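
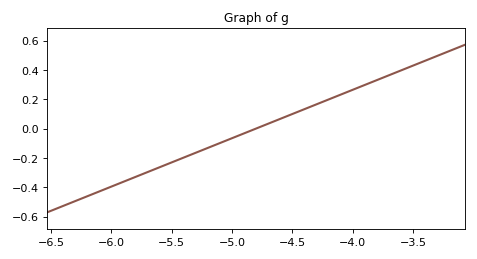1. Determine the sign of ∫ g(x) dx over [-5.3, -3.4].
positive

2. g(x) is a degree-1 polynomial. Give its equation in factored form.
y = 0.33(x + 4.8)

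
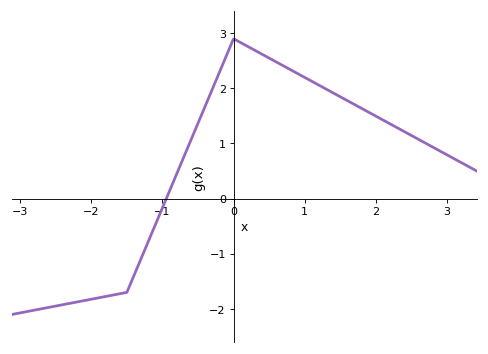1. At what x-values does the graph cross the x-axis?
-0.946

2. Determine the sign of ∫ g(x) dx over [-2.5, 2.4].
positive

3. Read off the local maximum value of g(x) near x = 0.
2.9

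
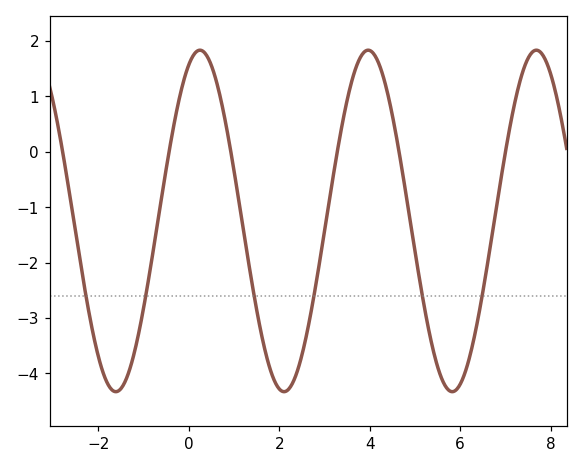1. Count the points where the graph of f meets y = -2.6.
6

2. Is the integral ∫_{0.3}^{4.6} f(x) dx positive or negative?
negative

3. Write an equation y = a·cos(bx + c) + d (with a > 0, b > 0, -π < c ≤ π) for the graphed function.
y = 3.08cos(1.69x - 0.42) - 1.25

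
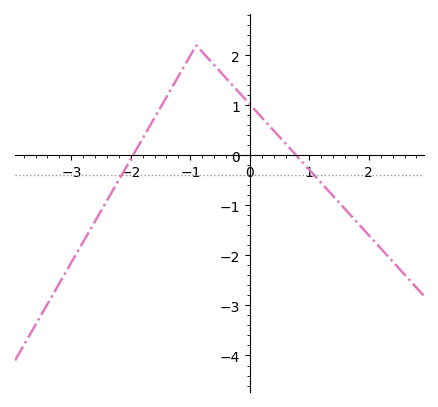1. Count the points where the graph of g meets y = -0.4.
2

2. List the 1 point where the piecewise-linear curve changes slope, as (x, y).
(-0.9, 2.2)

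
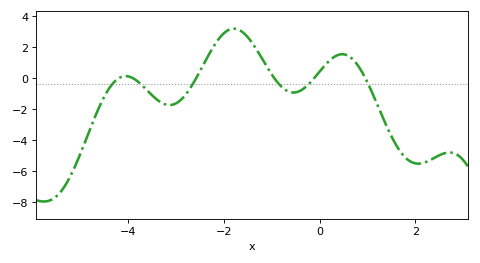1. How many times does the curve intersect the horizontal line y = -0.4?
6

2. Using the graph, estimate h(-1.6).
2.94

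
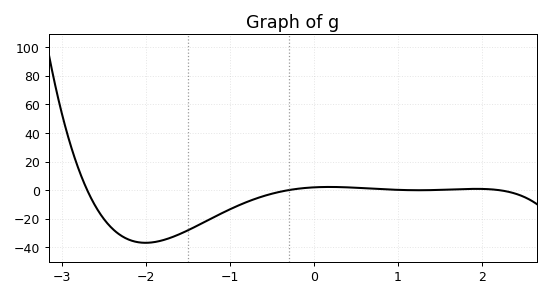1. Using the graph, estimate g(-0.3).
0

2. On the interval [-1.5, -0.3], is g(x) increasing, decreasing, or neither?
increasing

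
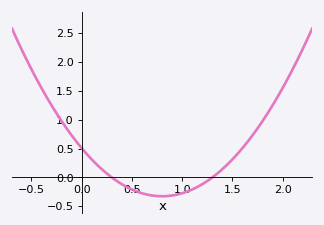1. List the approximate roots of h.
0.3, 1.3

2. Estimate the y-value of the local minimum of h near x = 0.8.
-0.35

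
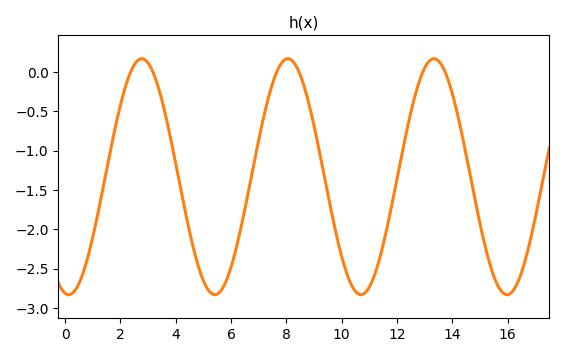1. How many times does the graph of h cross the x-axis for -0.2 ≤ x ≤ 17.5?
6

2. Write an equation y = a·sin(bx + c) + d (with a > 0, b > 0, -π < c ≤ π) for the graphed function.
y = 1.5sin(1.19x - 1.73) - 1.33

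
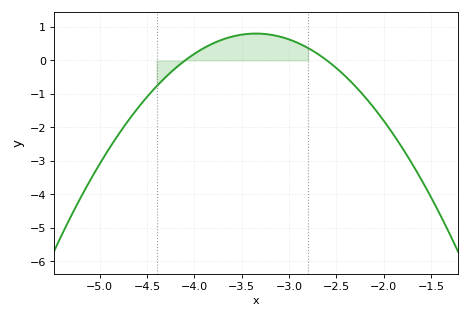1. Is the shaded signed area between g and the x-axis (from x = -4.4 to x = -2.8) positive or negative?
positive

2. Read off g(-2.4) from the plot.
-0.486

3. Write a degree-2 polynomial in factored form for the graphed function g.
y = -1.43(x + 4.1)(x + 2.6)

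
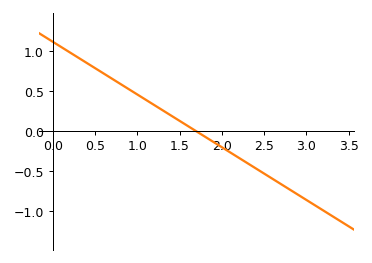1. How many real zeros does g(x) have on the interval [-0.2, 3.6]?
1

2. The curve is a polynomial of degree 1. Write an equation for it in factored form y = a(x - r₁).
y = -0.66(x - 1.7)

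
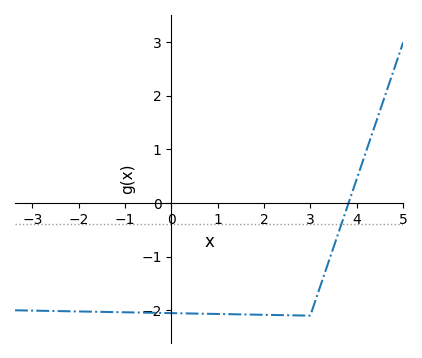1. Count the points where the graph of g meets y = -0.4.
1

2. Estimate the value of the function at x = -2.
-2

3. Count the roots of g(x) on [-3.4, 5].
1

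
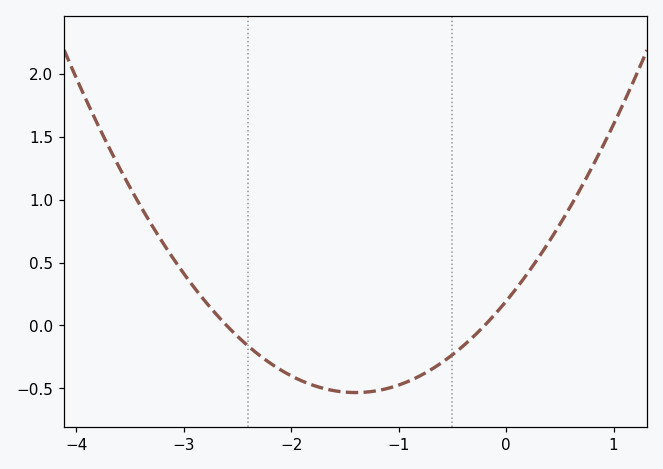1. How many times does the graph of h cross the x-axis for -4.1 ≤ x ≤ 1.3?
2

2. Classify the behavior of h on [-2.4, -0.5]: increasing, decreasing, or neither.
neither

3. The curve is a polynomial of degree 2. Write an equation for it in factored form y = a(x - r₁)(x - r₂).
y = 0.37(x + 2.6)(x + 0.2)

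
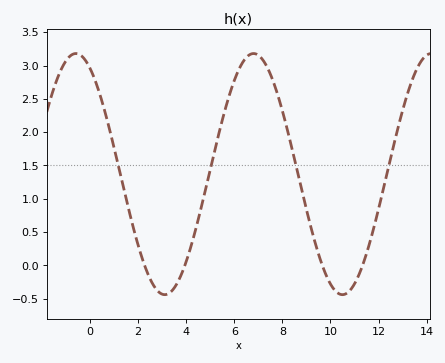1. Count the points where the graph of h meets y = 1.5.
4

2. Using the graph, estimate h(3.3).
-0.4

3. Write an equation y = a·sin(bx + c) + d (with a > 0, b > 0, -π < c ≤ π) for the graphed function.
y = 1.81sin(0.85x + 2.1) + 1.37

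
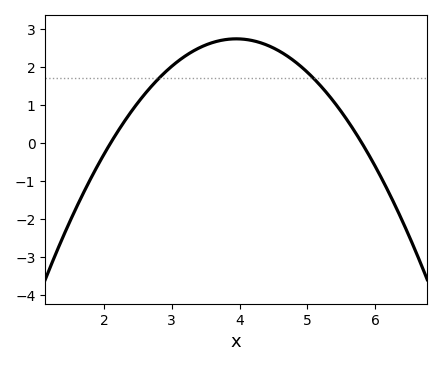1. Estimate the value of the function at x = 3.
2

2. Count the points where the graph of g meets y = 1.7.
2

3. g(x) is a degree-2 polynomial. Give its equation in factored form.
y = -0.8(x - 2.1)(x - 5.8)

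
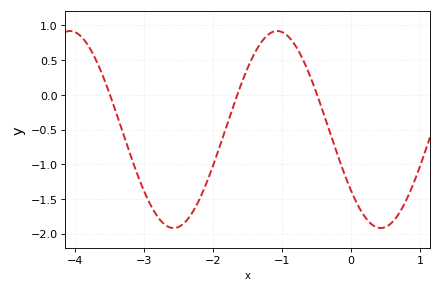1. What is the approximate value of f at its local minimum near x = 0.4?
-1.92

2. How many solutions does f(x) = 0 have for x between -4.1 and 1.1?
3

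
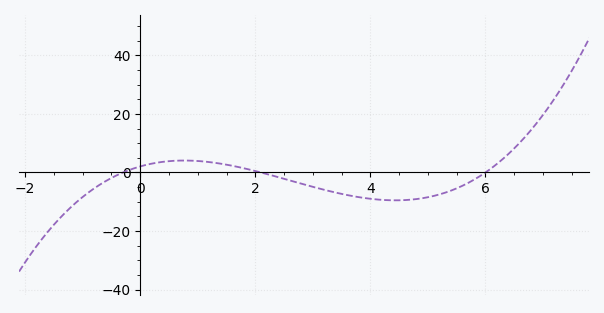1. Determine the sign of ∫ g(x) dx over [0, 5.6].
negative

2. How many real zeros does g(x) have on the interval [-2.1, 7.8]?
3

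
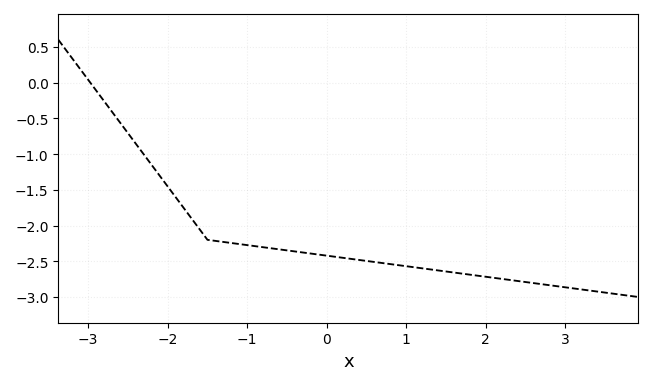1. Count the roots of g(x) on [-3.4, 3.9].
1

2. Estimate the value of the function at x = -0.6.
-2.35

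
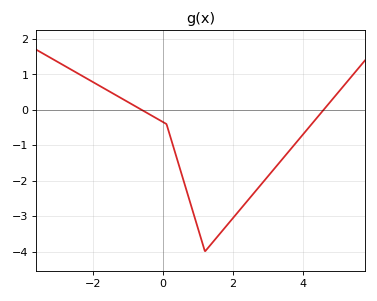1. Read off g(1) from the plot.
-3.3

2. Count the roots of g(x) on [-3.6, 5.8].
2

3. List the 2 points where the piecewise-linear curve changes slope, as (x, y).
(0.1, -0.4); (1.2, -4)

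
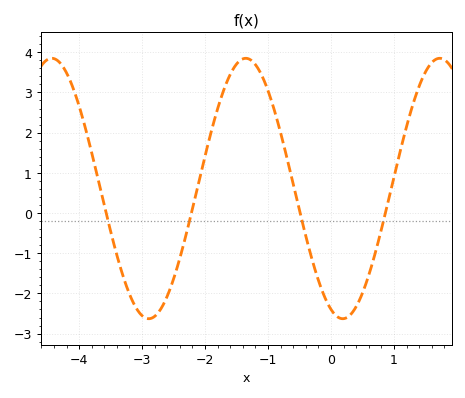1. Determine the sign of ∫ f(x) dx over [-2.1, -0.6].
positive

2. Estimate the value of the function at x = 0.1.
-2.58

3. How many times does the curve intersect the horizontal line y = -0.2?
4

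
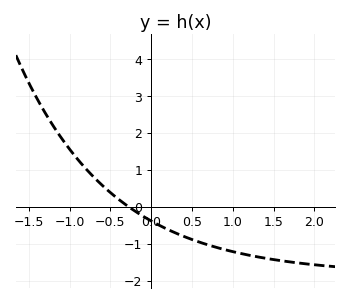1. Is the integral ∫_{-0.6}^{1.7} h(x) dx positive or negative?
negative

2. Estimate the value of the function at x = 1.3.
-1.36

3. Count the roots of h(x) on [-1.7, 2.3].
1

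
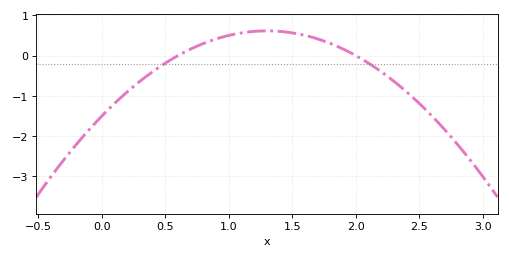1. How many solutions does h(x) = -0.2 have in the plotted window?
2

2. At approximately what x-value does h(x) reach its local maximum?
1.3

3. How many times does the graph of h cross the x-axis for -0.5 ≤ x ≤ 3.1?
2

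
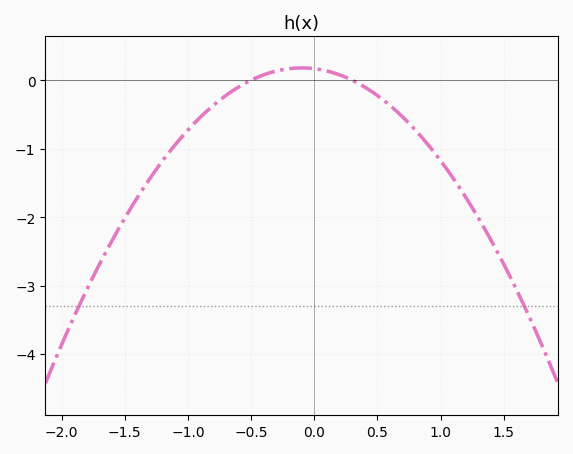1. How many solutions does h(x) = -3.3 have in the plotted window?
2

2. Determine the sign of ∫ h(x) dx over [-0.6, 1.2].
negative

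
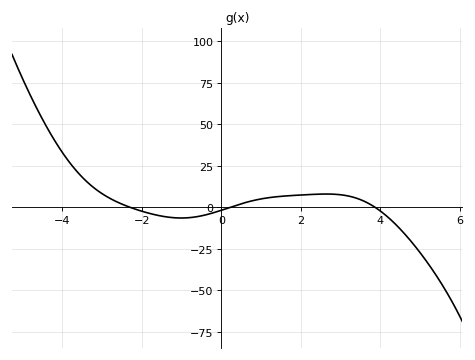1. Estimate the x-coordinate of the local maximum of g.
2.64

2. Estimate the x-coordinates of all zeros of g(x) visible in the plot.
-2.29, 0.216, 3.87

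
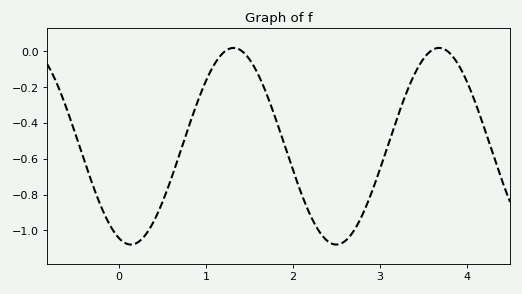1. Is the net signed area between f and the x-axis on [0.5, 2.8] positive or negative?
negative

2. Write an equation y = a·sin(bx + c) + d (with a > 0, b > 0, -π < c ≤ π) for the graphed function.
y = 0.55sin(2.7x - 1.9) - 0.53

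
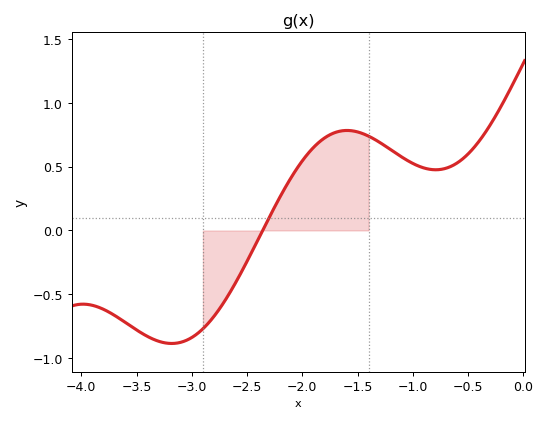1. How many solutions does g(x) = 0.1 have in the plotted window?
1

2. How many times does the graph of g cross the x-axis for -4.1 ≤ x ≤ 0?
1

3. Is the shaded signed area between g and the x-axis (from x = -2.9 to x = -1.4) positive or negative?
positive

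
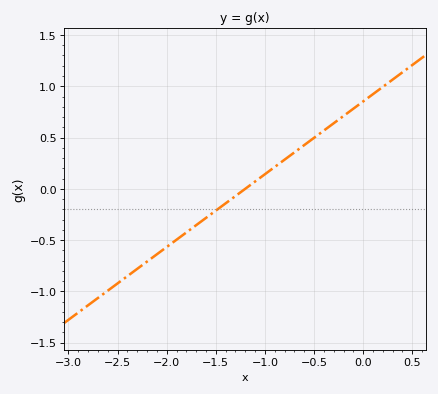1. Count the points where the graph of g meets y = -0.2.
1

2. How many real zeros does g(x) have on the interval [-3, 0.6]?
1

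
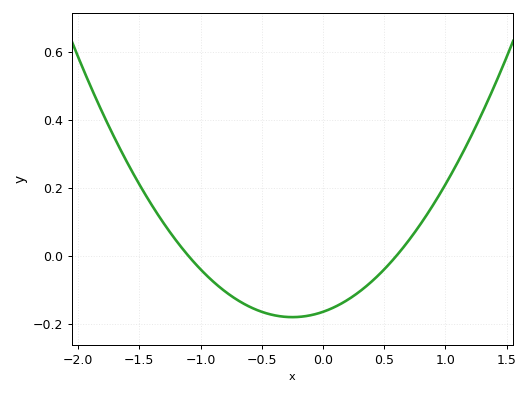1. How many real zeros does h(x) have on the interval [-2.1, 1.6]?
2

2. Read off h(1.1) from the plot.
0.275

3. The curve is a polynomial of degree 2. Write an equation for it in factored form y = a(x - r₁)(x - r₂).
y = 0.25(x + 1.1)(x - 0.6)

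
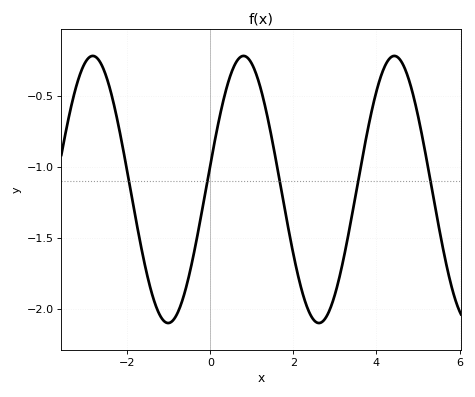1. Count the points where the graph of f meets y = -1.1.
5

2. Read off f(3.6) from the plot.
-1.03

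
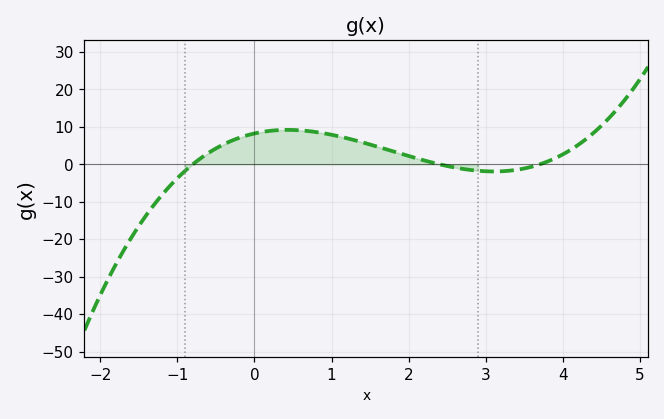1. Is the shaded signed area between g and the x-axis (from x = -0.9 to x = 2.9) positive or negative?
positive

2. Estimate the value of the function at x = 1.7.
4.06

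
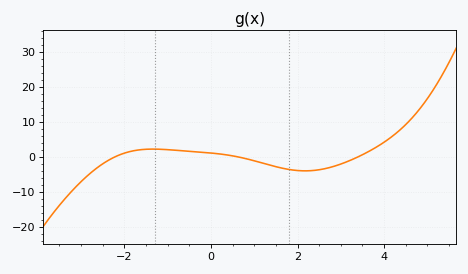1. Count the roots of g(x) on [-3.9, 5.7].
3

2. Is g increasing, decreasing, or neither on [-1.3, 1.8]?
decreasing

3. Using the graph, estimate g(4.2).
6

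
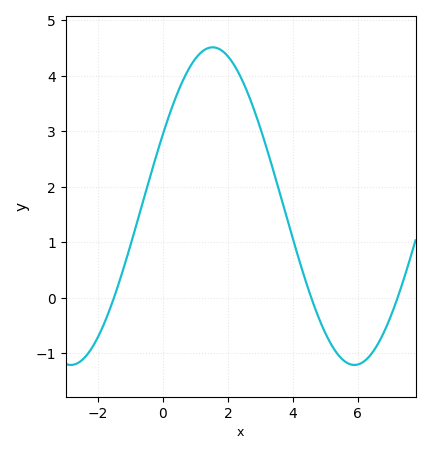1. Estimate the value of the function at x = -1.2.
0.55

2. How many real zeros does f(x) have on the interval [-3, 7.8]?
3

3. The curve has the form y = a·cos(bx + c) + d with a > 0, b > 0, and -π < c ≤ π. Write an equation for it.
y = 2.86cos(0.72x - 1.1) + 1.65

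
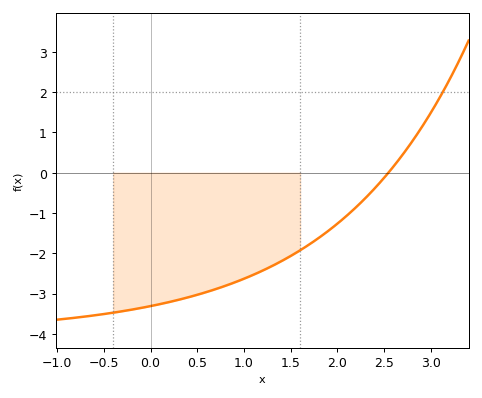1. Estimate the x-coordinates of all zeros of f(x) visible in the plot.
2.55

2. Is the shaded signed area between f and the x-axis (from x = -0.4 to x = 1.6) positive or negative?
negative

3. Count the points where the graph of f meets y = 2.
1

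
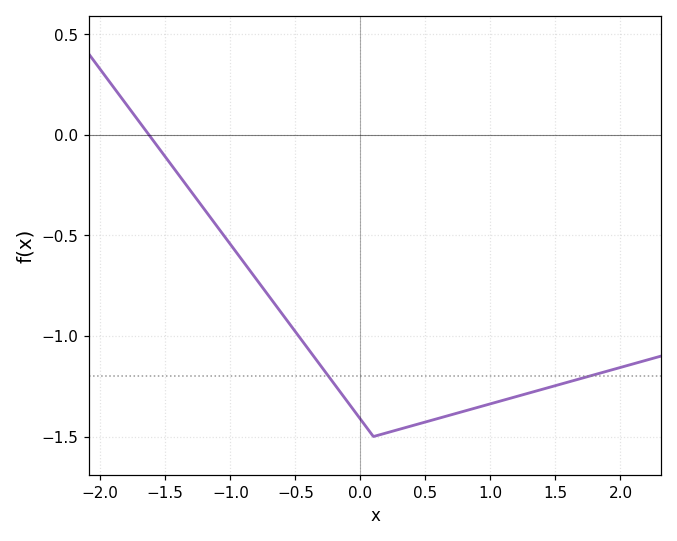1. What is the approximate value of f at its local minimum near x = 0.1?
-1.5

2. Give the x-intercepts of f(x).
-1.6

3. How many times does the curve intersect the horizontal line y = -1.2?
2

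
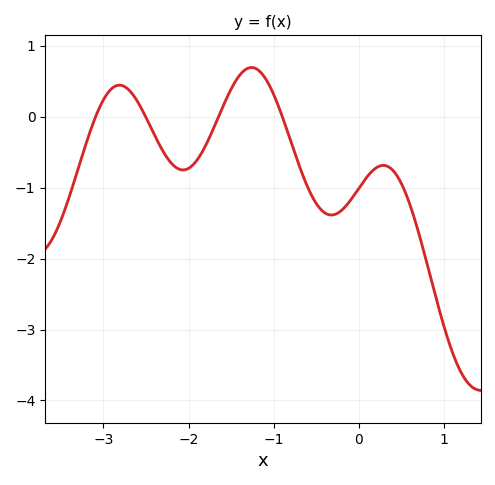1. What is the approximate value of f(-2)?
-0.73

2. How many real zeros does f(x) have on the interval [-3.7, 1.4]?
4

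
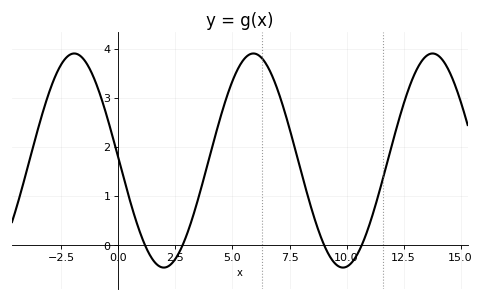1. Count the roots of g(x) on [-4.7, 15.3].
4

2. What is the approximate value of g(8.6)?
0.5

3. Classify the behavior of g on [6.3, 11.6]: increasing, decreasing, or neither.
neither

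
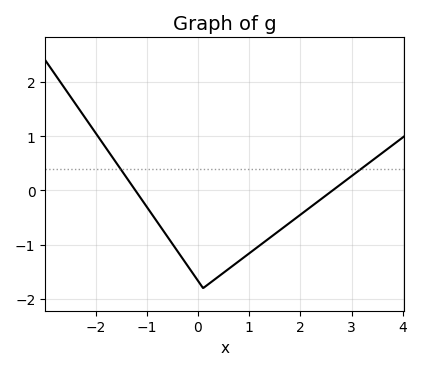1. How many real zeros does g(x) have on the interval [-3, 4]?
2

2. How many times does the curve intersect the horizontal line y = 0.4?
2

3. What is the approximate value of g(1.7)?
-0.7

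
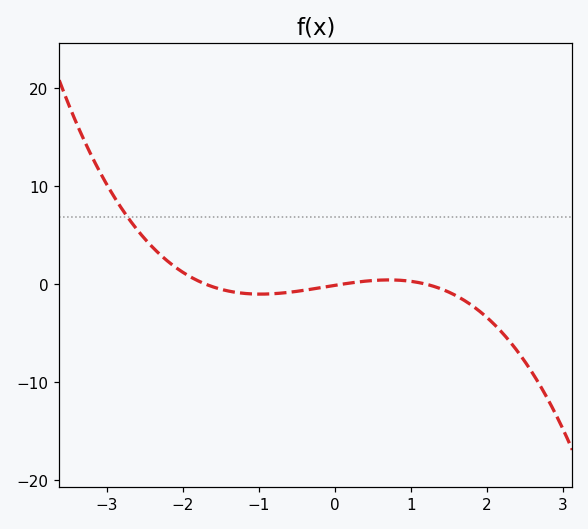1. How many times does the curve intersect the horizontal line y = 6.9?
1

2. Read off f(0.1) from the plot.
0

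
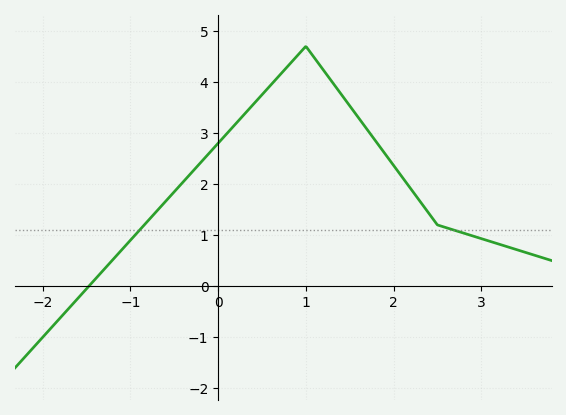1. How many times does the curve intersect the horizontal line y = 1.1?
2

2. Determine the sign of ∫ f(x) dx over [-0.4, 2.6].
positive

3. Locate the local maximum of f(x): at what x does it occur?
0.999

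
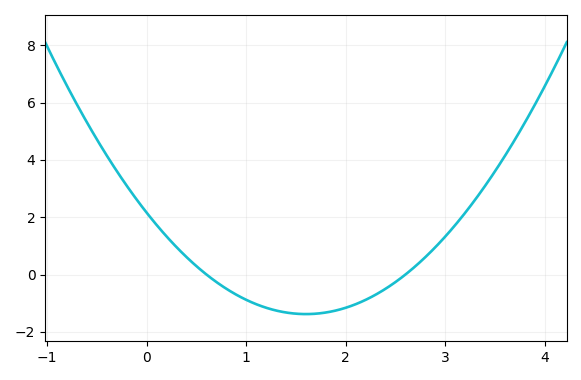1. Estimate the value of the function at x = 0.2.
1.32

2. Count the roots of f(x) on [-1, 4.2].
2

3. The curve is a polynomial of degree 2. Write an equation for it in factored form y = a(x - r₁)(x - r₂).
y = 1.38(x - 0.6)(x - 2.6)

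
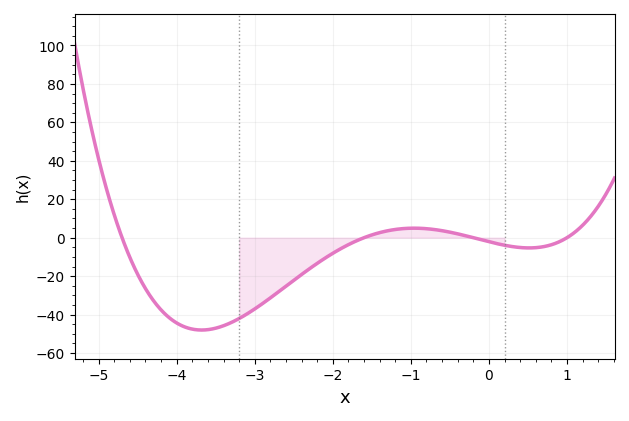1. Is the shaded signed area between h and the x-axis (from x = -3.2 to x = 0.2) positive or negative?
negative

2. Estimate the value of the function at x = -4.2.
-38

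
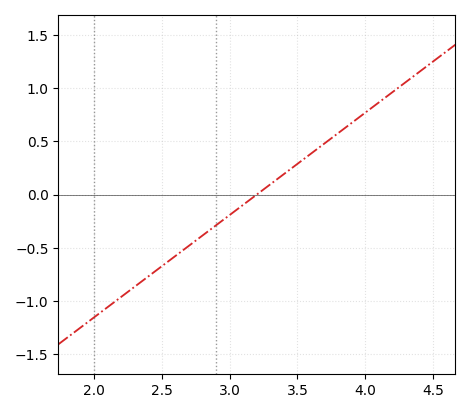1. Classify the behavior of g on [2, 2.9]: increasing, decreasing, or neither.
increasing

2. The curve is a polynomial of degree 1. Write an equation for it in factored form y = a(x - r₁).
y = 0.96(x - 3.2)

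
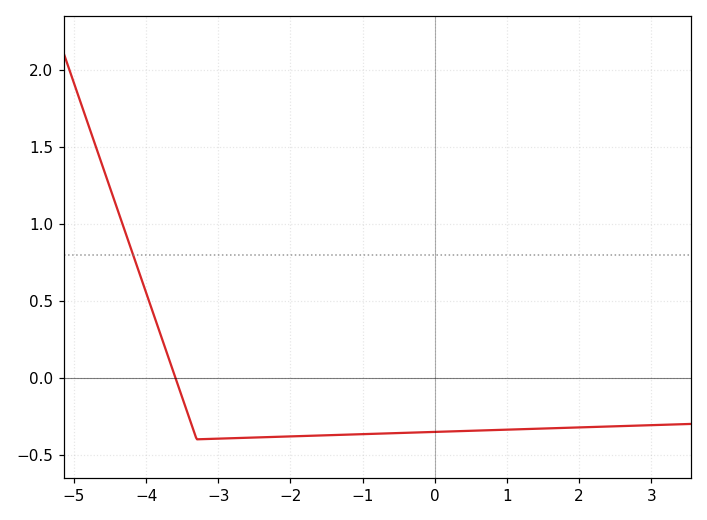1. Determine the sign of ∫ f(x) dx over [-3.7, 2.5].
negative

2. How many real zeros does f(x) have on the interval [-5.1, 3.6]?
1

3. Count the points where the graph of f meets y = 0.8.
1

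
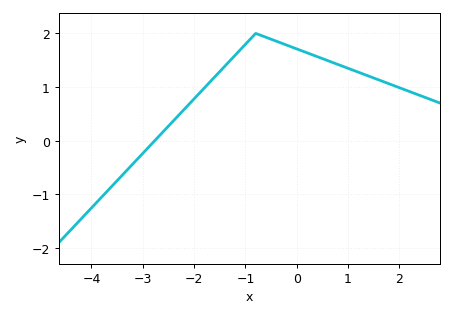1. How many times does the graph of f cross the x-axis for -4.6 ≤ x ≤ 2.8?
1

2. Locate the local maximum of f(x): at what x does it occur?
-0.797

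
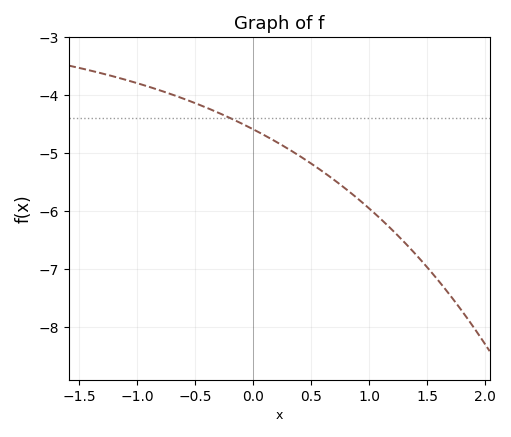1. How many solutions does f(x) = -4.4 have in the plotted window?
1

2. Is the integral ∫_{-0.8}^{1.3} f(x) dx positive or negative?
negative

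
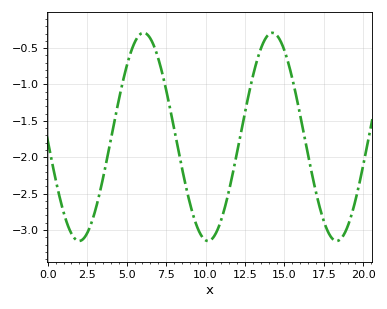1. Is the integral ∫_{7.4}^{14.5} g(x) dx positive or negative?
negative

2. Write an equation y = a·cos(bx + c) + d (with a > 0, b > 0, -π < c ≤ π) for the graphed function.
y = 1.43cos(0.77x + 1.61) - 1.72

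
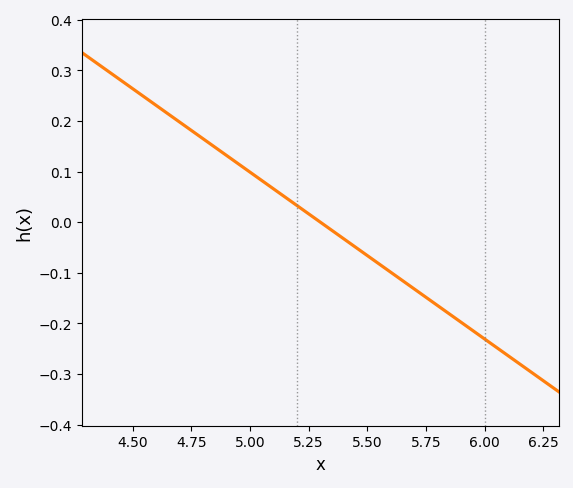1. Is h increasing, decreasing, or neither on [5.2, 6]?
decreasing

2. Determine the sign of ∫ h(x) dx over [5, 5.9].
negative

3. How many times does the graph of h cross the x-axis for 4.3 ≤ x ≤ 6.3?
1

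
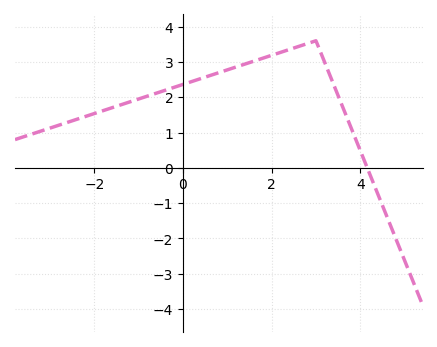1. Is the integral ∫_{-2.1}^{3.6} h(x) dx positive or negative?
positive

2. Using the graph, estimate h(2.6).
3.44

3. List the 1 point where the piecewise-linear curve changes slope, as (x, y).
(3, 3.6)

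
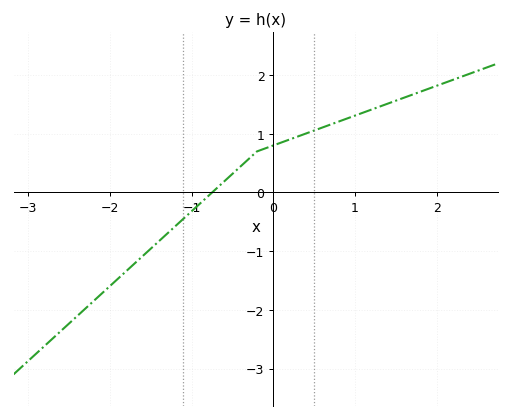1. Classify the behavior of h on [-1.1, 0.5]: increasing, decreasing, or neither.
increasing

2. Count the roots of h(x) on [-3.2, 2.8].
1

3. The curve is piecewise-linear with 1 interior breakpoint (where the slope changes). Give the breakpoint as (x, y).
(-0.2, 0.7)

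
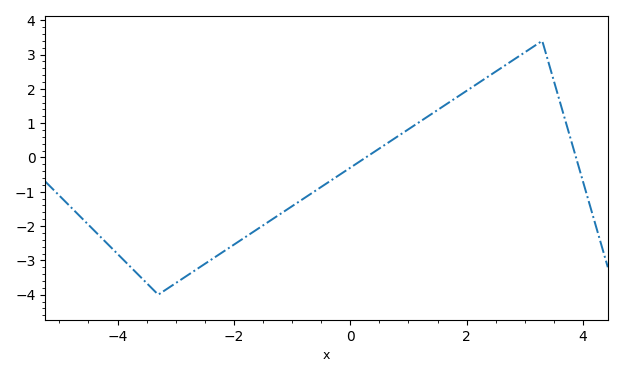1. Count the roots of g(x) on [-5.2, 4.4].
2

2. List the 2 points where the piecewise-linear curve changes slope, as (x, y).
(-3.3, -4); (3.3, 3.4)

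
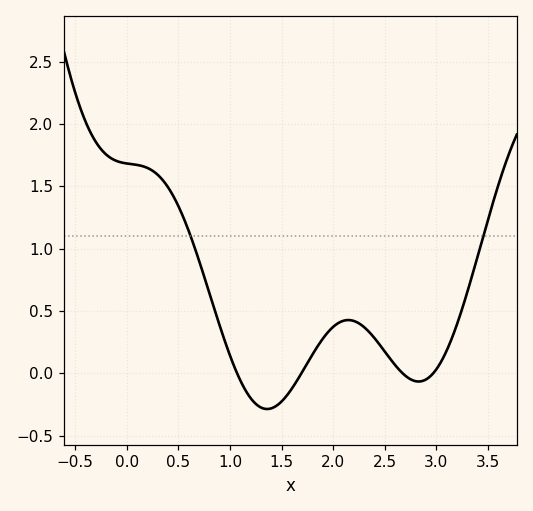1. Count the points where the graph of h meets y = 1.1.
2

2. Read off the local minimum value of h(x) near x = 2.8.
-0.067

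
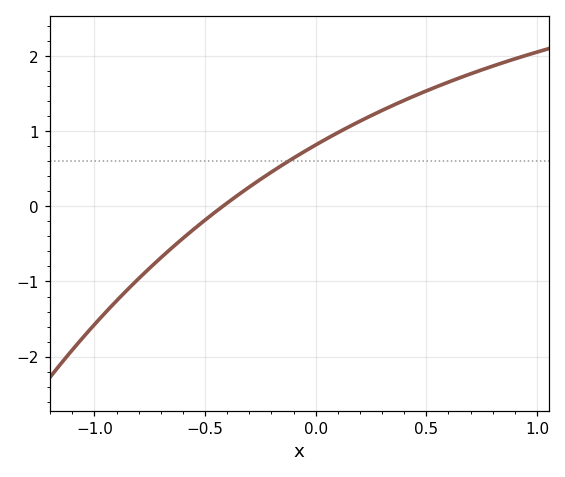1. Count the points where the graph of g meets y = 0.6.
1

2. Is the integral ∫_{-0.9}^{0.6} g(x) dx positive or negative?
positive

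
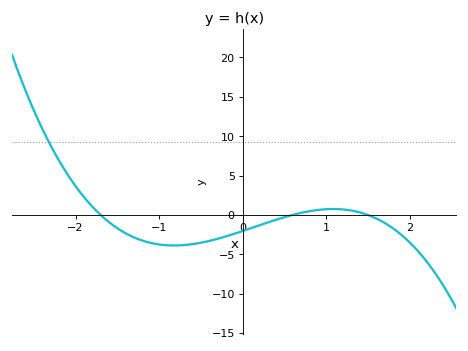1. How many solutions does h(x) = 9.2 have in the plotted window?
1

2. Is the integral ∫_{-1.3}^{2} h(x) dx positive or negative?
negative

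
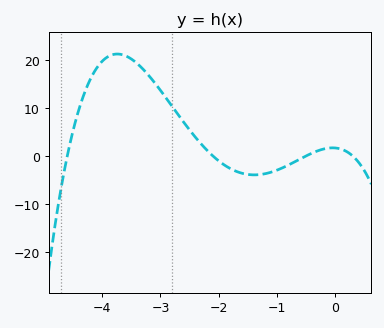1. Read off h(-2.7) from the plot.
9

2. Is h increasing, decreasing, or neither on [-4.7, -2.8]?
neither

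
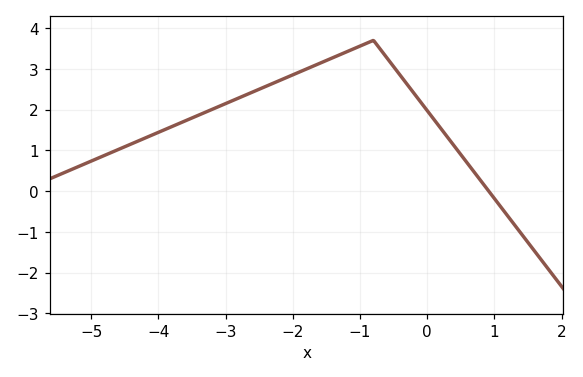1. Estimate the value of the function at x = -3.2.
2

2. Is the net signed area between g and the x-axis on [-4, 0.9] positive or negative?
positive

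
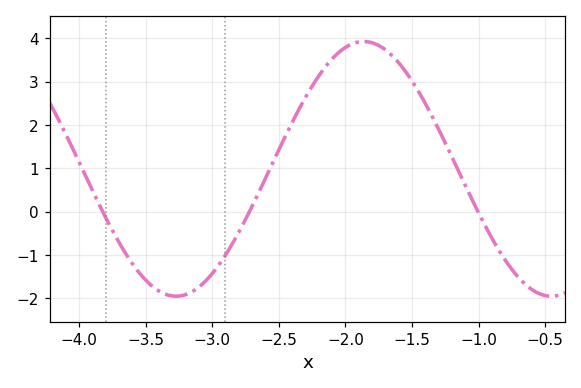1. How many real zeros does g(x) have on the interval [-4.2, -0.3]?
3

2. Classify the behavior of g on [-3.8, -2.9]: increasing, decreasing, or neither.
neither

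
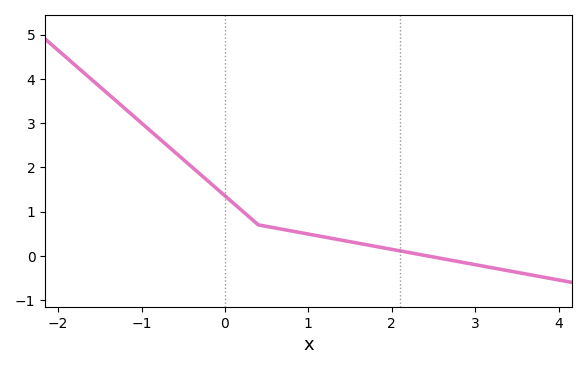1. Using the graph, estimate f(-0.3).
1.85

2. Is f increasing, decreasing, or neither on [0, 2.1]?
decreasing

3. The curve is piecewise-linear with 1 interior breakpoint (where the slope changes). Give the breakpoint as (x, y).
(0.4, 0.7)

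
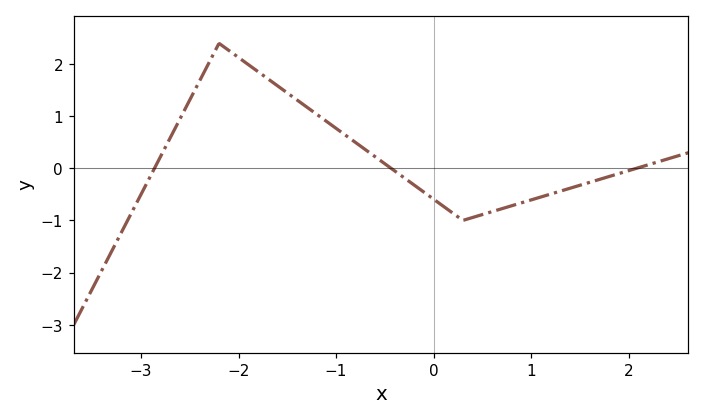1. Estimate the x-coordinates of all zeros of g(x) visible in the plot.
-2.9, -0.4, 2.1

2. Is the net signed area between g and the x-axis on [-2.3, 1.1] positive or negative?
positive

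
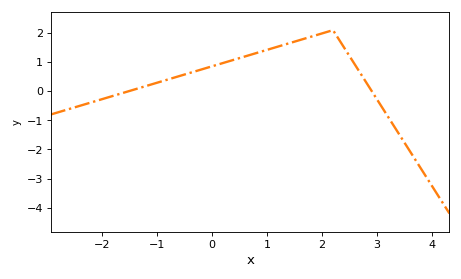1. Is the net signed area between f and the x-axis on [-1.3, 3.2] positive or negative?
positive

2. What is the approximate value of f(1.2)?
1.53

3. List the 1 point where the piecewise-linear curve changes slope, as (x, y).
(2.2, 2.1)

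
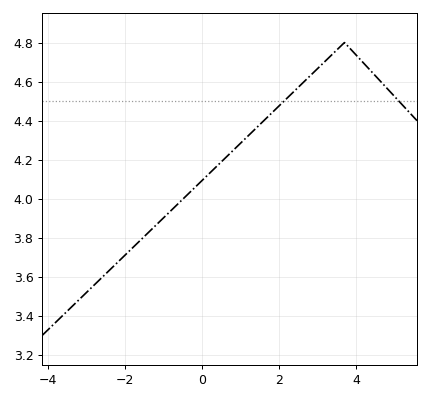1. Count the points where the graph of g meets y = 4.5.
2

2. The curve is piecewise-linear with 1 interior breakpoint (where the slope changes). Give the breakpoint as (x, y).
(3.7, 4.8)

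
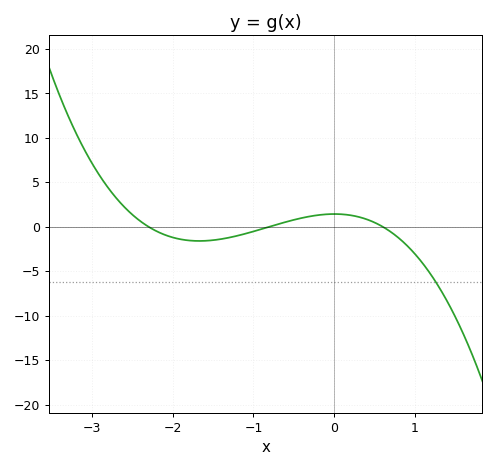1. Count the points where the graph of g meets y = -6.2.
1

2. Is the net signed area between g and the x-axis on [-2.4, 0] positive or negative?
negative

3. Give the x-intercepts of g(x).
-2.3, -0.8, 0.6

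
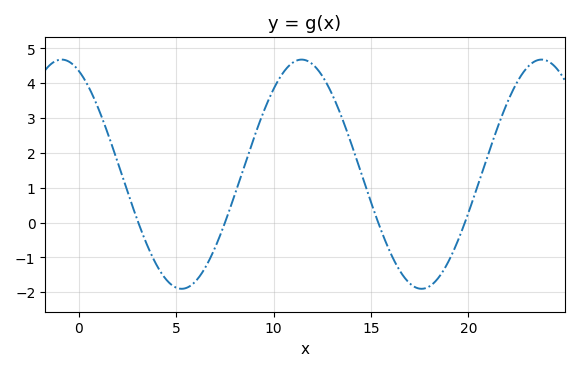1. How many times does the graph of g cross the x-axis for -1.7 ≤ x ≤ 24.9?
4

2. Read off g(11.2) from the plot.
4.7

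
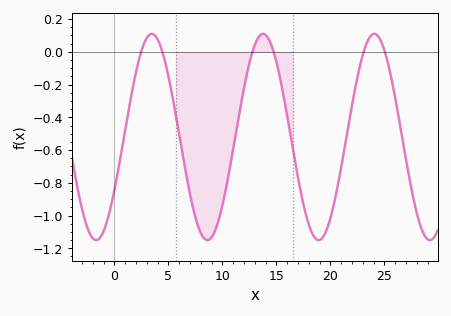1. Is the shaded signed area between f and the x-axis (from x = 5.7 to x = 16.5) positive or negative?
negative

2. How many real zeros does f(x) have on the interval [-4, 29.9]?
6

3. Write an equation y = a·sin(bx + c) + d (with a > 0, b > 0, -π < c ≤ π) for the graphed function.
y = 0.63sin(0.61x - 0.54) - 0.52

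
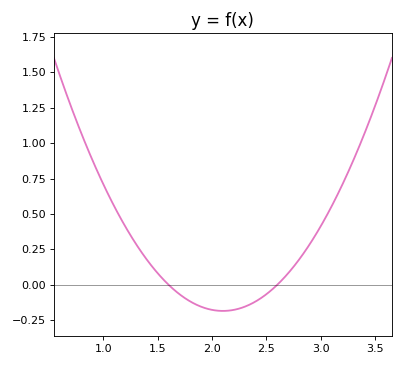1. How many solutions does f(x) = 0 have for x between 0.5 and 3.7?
2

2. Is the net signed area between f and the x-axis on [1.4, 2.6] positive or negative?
negative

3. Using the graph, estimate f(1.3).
0.3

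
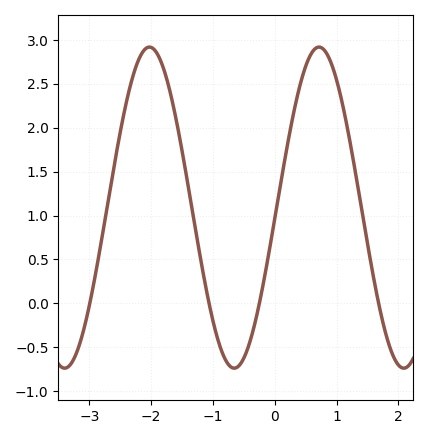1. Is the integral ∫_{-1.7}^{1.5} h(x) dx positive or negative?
positive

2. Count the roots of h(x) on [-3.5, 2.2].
4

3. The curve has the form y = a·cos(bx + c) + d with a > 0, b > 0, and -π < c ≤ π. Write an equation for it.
y = 1.83cos(2.3x - 1.6) + 1.09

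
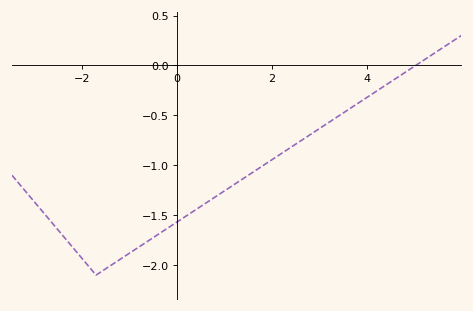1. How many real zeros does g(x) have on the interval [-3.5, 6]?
1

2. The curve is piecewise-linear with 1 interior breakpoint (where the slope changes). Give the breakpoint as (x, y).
(-1.7, -2.1)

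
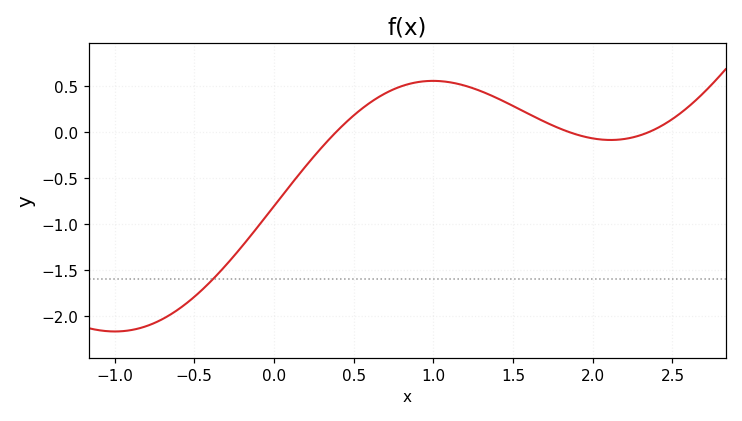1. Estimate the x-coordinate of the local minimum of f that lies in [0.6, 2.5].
2.11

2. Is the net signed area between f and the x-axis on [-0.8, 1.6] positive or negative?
negative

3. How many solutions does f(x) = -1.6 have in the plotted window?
1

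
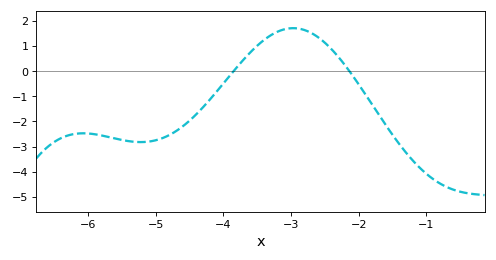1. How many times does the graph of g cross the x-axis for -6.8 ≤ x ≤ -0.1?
2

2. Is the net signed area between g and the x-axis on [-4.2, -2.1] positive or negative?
positive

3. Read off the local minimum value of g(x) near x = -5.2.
-2.82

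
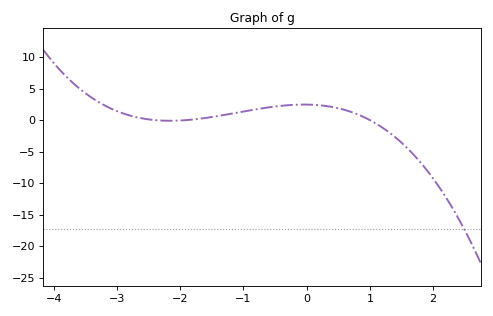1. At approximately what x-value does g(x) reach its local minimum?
-2.16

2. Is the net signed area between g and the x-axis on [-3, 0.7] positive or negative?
positive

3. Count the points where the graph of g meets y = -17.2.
1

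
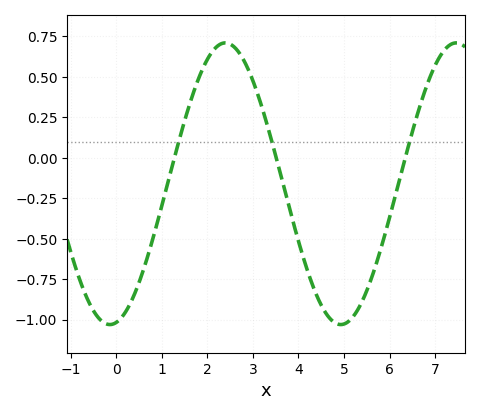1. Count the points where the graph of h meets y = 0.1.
3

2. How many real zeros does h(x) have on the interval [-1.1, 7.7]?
3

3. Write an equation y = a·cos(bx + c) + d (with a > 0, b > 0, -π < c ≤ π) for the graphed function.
y = 0.87cos(1.24x - 2.97) - 0.16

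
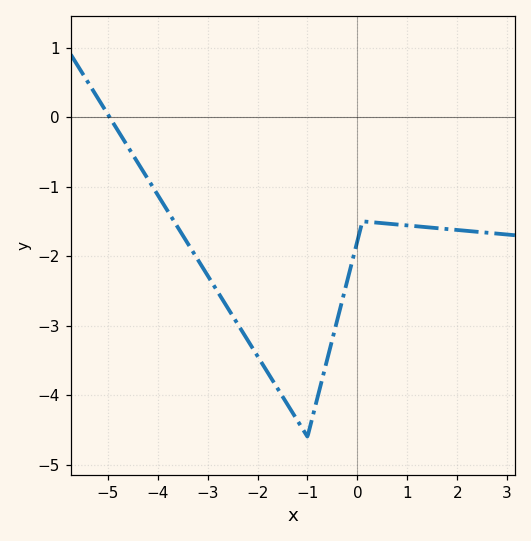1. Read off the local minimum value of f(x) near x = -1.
-4.6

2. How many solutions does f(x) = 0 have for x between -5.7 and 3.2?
1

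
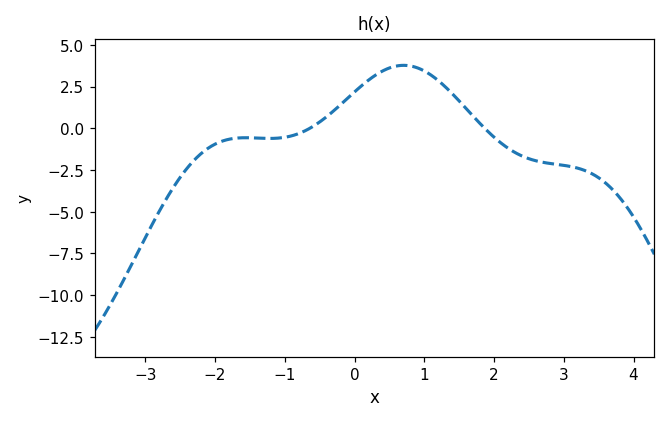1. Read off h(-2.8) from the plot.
-5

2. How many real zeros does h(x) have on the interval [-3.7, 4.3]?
2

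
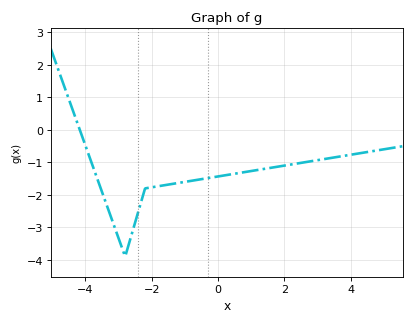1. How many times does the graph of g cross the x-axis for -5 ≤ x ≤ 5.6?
1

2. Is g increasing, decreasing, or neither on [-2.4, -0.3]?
increasing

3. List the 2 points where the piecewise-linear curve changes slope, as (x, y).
(-2.8, -3.9); (-2.2, -1.8)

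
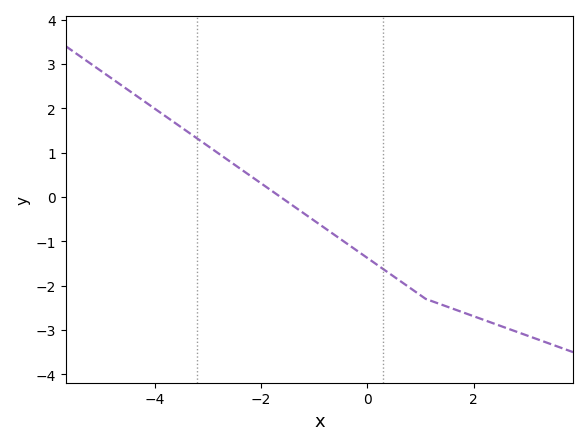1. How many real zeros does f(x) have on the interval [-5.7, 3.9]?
1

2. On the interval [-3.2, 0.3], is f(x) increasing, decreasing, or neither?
decreasing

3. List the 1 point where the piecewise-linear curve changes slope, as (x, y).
(1.1, -2.3)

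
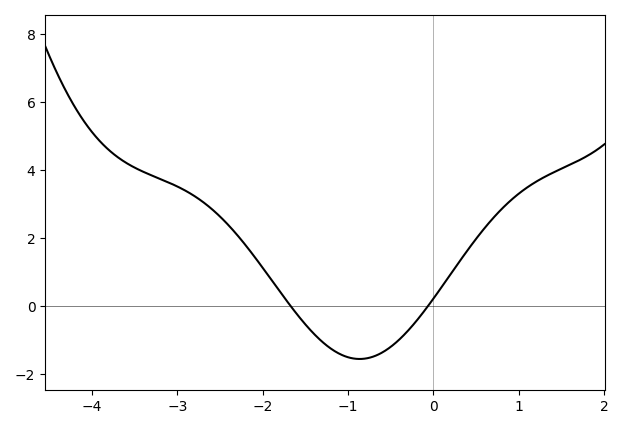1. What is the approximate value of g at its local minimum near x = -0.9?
-1.56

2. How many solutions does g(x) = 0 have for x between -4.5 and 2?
2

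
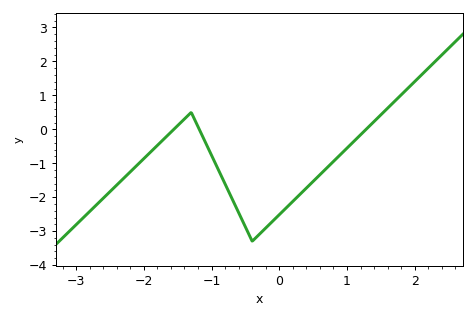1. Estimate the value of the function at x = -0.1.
-2.7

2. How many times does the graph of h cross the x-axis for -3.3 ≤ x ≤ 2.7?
3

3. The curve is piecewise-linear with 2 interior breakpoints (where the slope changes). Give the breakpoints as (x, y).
(-1.3, 0.5); (-0.4, -3.3)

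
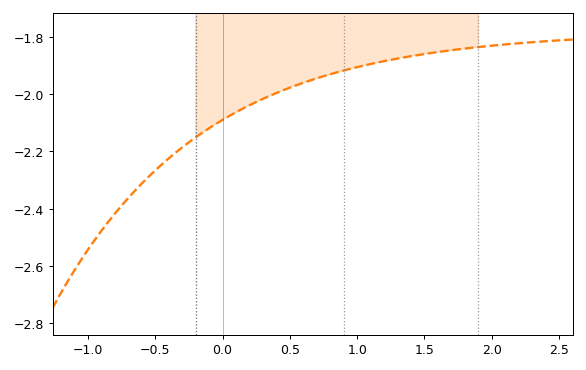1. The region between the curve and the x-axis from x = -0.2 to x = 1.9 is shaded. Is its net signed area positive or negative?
negative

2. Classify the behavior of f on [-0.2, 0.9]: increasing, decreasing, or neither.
increasing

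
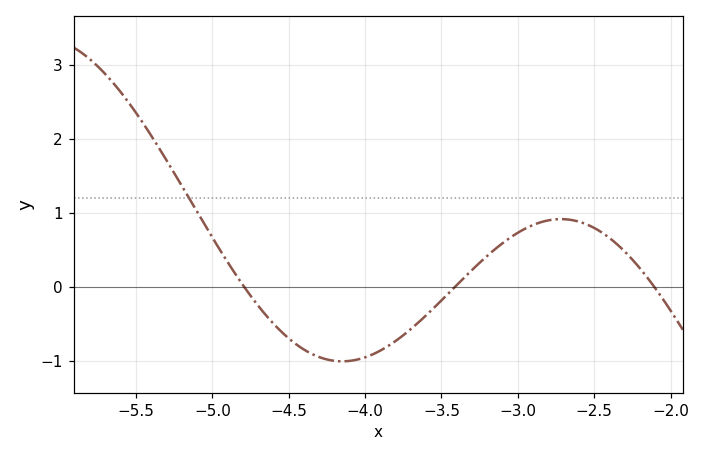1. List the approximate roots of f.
-4.8, -3.4, -2.1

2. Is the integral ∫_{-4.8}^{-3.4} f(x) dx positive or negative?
negative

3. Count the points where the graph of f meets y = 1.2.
1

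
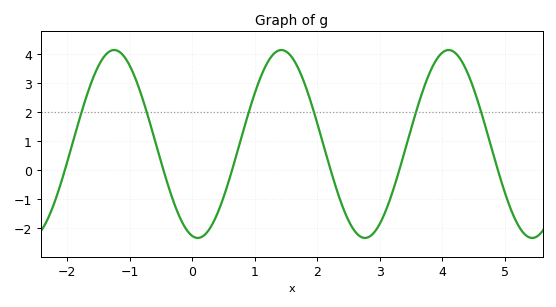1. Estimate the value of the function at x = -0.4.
-0.417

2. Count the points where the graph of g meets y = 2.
6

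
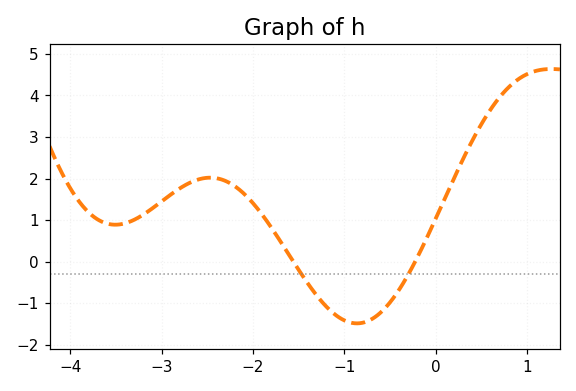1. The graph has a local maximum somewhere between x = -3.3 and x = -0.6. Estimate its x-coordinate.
-2.47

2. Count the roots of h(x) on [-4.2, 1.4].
2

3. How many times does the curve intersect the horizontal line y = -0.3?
2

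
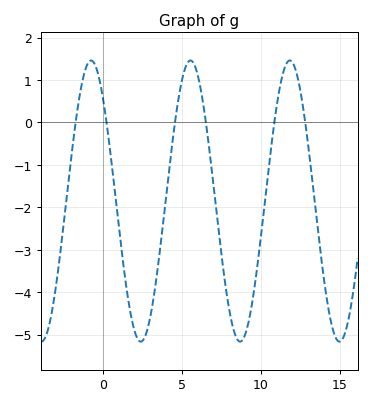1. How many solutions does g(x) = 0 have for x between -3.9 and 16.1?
6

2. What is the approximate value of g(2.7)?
-5.01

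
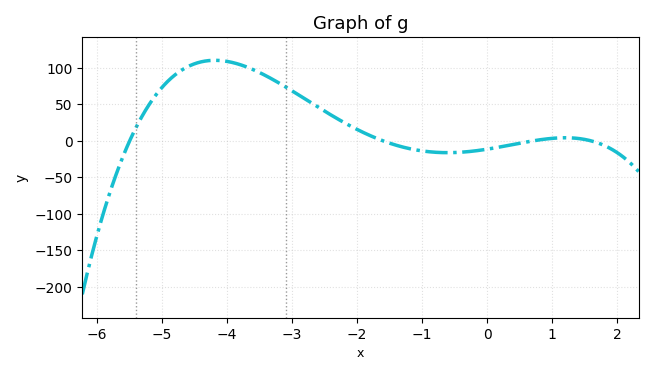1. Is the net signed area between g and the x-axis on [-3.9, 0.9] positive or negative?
positive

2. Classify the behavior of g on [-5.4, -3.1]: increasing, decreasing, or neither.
neither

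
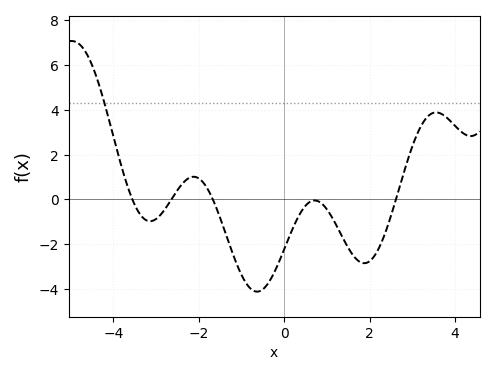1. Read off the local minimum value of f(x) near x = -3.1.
-1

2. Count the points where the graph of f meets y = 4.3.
1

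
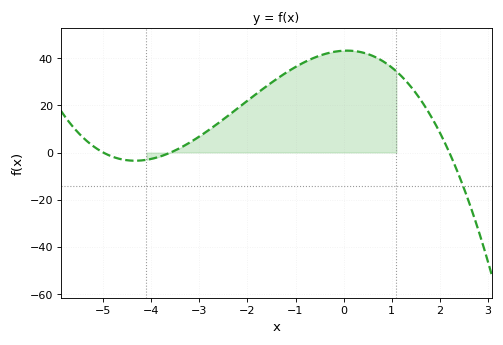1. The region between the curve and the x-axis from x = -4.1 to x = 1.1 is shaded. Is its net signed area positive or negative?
positive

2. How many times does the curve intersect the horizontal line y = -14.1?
1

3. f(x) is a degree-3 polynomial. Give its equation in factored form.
y = -1.09(x + 5)(x + 3.6)(x - 2.2)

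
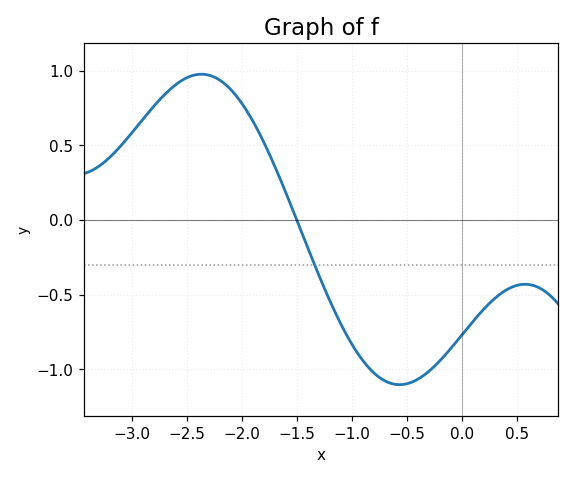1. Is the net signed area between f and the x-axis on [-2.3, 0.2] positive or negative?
negative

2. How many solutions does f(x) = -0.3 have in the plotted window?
1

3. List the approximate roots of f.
-1.5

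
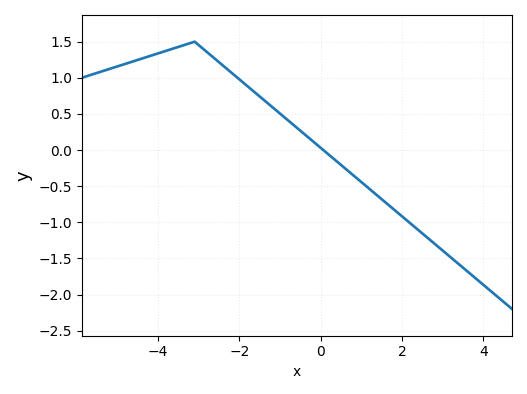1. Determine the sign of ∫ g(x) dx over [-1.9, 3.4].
negative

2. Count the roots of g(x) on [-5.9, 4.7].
1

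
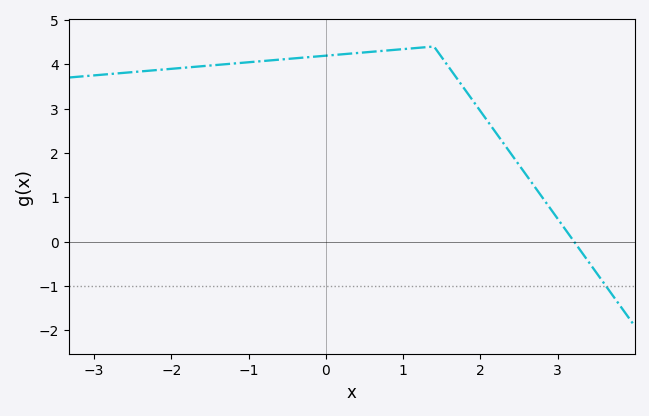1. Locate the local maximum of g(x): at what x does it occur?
1.4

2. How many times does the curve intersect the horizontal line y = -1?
1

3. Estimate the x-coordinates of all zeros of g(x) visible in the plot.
3.2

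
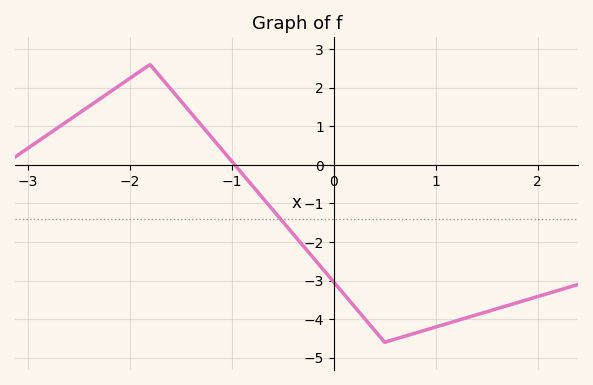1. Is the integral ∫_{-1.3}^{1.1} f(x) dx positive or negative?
negative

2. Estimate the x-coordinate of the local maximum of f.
-1.8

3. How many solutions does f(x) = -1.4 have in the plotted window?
1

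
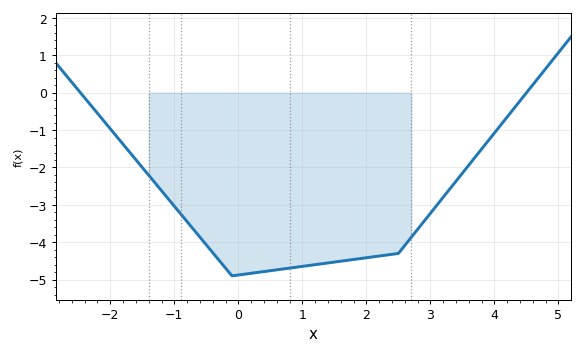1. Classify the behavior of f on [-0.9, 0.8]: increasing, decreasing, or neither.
neither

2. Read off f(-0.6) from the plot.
-3.86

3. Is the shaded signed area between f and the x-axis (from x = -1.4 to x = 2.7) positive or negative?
negative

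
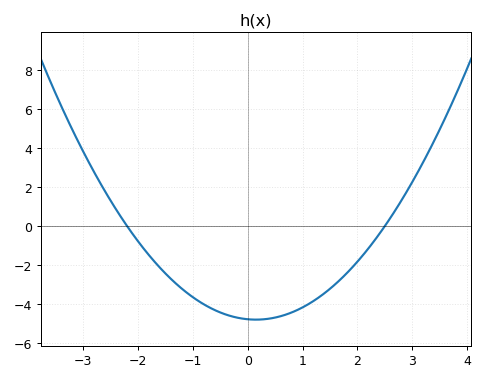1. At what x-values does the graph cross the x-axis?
-2.2, 2.6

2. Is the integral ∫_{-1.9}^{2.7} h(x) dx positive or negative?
negative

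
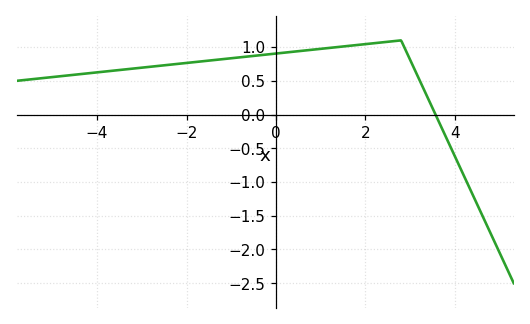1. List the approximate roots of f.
3.6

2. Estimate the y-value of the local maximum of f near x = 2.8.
1.1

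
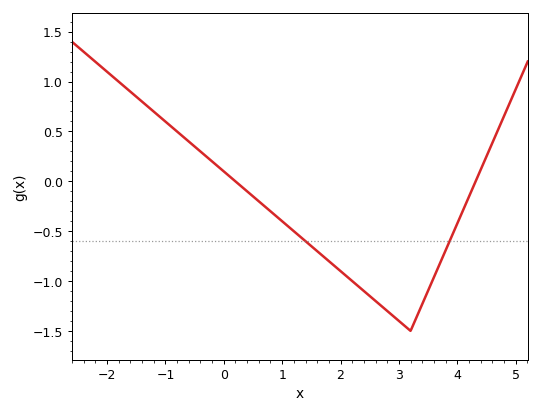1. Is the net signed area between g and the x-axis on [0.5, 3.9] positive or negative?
negative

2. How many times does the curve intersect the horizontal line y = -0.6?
2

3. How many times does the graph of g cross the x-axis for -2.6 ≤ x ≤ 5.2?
2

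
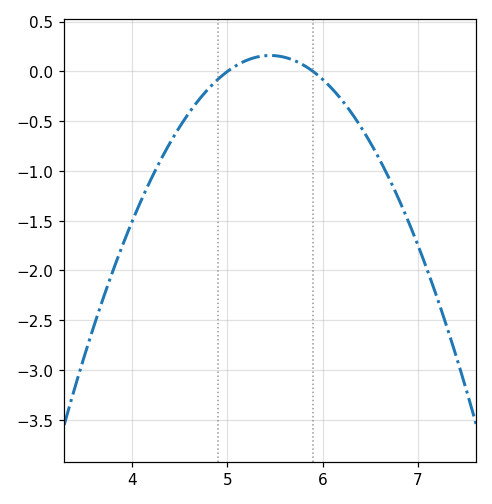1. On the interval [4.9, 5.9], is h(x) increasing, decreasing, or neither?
neither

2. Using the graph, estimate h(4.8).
-0.174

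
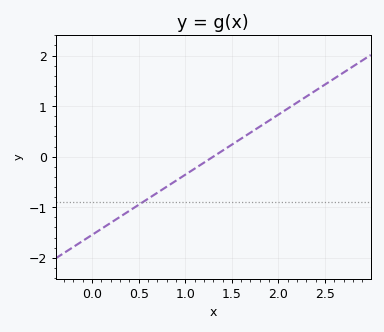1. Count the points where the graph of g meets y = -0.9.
1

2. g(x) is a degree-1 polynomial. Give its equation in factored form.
y = 1.19(x - 1.3)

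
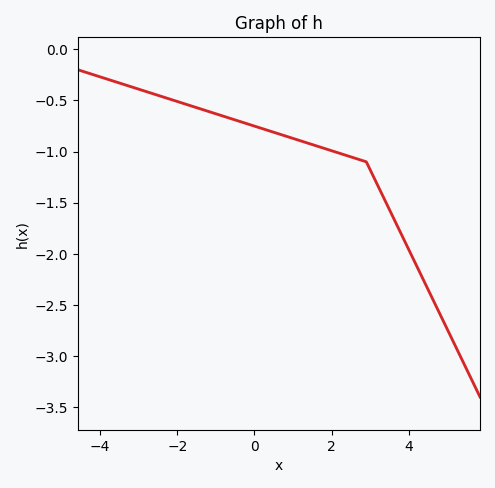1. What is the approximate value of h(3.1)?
-1.26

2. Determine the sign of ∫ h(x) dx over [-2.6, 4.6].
negative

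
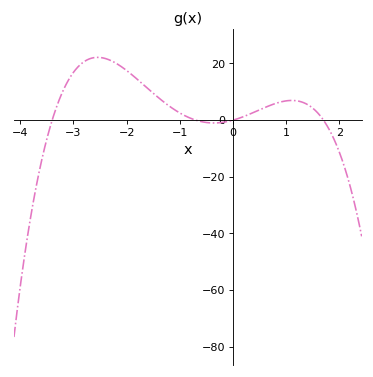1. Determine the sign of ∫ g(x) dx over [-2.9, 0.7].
positive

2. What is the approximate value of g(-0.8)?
0.676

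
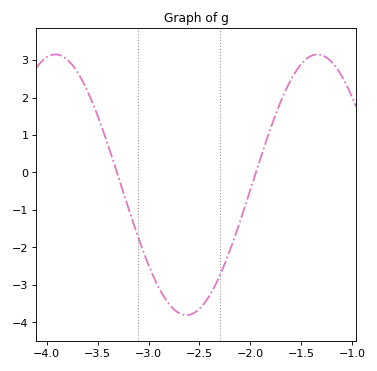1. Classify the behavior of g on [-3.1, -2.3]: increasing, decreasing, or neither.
neither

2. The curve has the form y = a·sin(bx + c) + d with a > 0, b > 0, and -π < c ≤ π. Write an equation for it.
y = 3.48sin(2.4x - 1.4) - 0.33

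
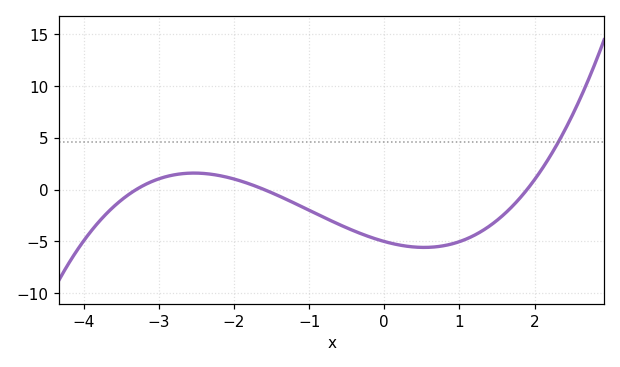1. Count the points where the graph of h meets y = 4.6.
1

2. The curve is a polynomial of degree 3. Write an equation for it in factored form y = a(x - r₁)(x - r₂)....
y = 0.5(x + 3.3)(x + 1.6)(x - 1.9)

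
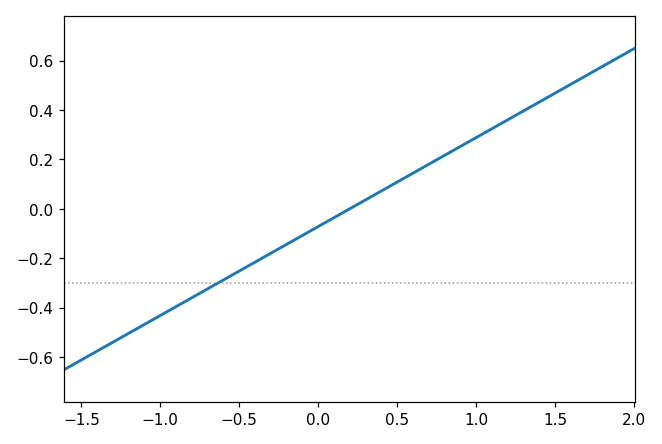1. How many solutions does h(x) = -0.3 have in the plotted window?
1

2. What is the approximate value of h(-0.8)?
-0.36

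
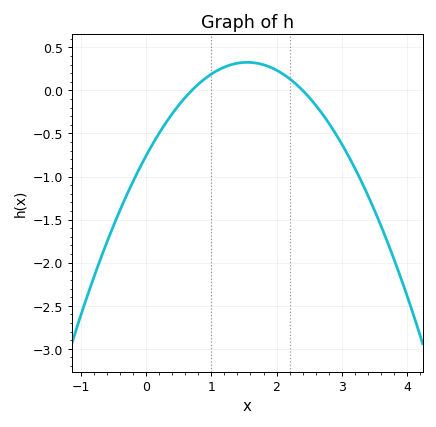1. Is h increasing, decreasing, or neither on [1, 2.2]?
neither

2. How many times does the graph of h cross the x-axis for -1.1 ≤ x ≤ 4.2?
2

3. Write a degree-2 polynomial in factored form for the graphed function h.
y = -0.45(x - 0.7)(x - 2.4)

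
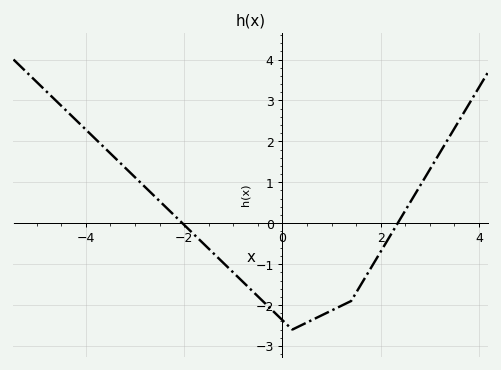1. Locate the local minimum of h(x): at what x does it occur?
0.2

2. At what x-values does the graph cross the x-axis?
-2.04, 2.35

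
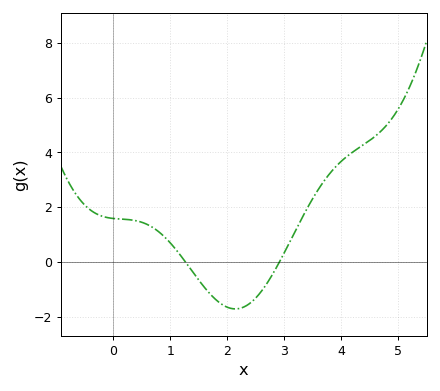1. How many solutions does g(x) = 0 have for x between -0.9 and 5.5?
2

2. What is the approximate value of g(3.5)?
2.31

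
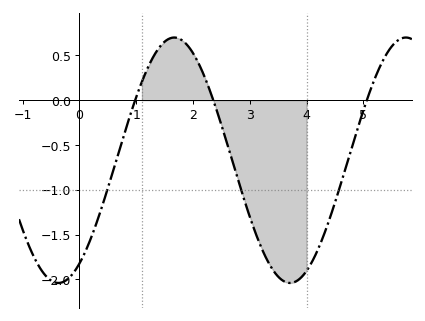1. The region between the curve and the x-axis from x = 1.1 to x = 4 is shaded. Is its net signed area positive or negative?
negative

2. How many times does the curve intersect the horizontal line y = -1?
3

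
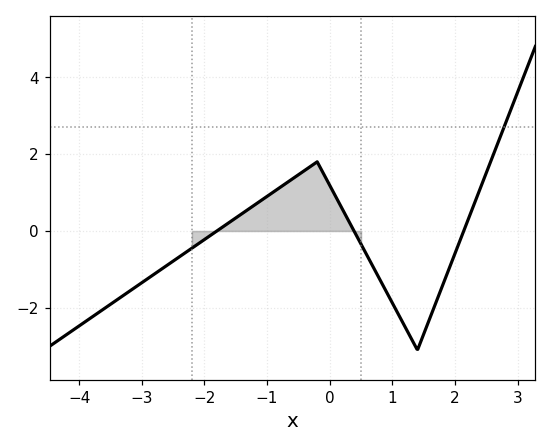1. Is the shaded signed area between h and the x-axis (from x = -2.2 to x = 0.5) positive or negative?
positive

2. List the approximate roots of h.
-1.8, 0.388, 2.14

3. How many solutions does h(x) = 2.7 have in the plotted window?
1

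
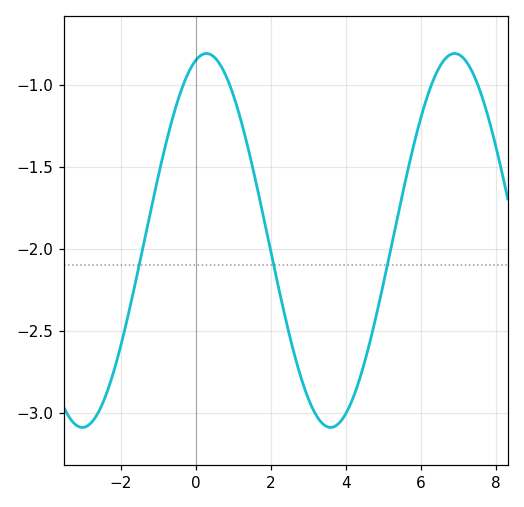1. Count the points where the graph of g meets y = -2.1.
3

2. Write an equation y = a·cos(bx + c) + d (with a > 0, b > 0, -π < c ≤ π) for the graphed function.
y = 1.14cos(0.95x - 0.272) - 1.95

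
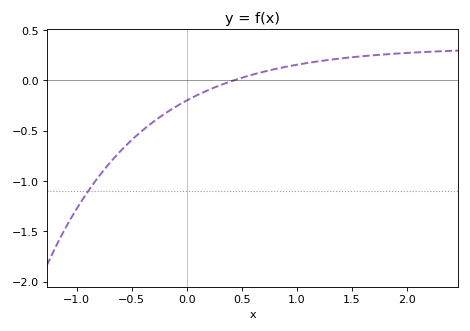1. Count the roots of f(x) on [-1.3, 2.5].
1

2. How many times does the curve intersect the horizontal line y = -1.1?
1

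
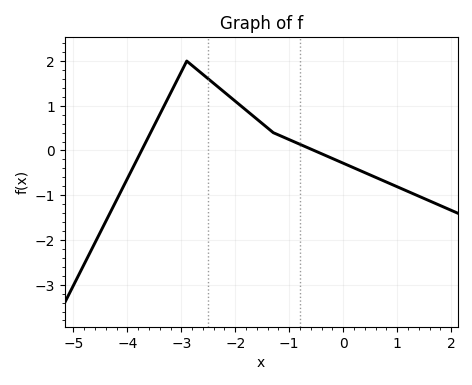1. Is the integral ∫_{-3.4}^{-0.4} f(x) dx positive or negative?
positive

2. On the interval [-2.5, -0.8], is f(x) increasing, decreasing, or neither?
decreasing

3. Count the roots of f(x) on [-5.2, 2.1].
2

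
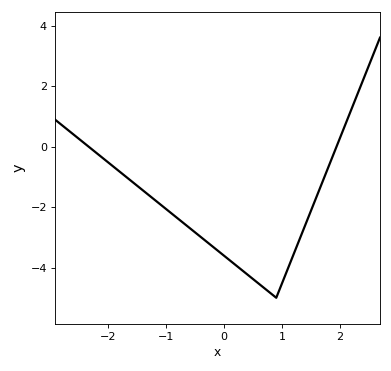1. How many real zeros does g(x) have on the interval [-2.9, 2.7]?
2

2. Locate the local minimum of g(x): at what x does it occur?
0.9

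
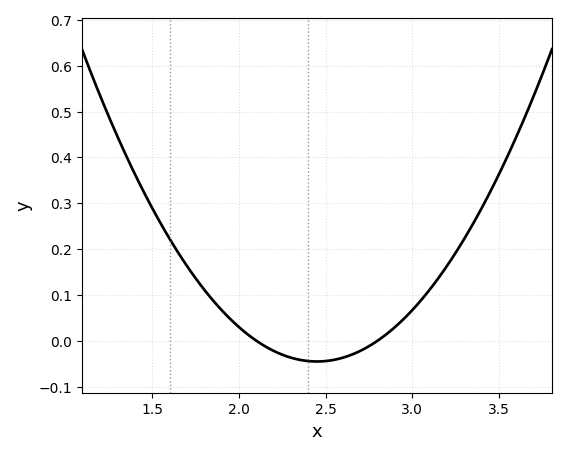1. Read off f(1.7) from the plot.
0.163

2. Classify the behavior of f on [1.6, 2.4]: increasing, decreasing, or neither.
decreasing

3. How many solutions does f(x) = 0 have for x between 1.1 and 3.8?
2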